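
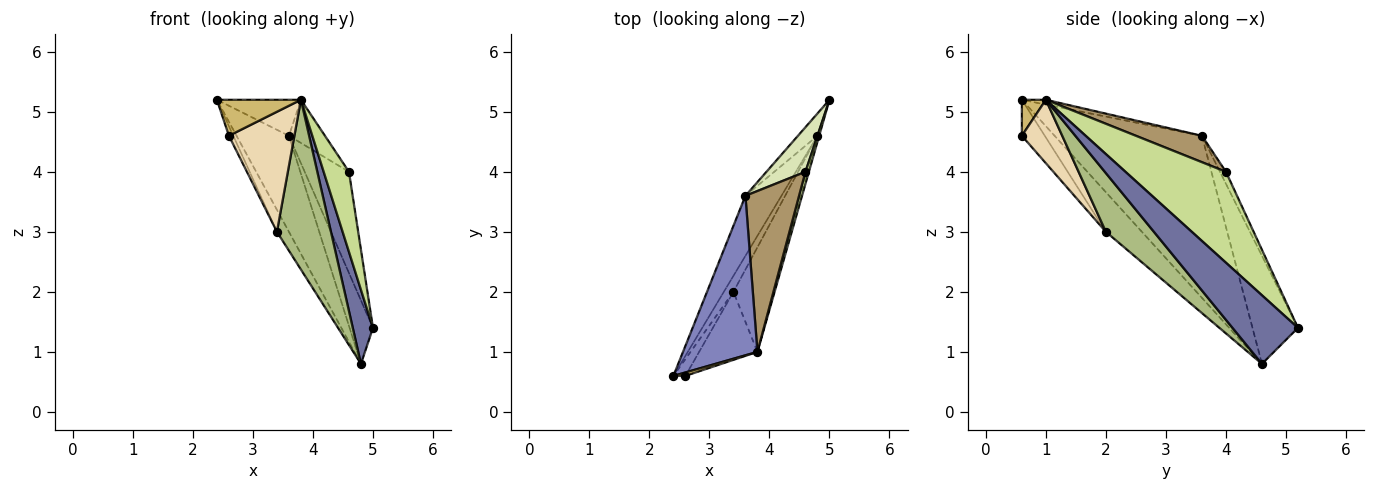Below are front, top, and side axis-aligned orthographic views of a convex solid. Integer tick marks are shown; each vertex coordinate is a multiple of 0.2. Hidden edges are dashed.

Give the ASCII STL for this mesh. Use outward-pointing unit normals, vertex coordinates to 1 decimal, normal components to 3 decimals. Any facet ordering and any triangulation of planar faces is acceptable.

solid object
 facet normal 0.955 -0.295 -0.024
  outer loop
   vertex 4.8 4.6 0.8
   vertex 5.0 5.2 1.4
   vertex 3.8 1.0 5.2
  endloop
 endfacet
 facet normal -0.063 0.220 0.974
  outer loop
   vertex 3.6 3.6 4.6
   vertex 2.4 0.6 5.2
   vertex 3.8 1.0 5.2
  endloop
 endfacet
 facet normal -0.922 0.328 -0.205
  outer loop
   vertex 3.6 3.6 4.6
   vertex 4.8 4.6 0.8
   vertex 2.4 0.6 5.2
  endloop
 endfacet
 facet normal -0.878 0.451 -0.159
  outer loop
   vertex 3.6 3.6 4.6
   vertex 5.0 5.2 1.4
   vertex 4.8 4.6 0.8
  endloop
 endfacet
 facet normal -0.925 0.308 -0.224
  outer loop
   vertex 3.4 2.0 3.0
   vertex 2.4 0.6 5.2
   vertex 4.8 4.6 0.8
  endloop
 endfacet
 facet normal 0.603 -0.679 -0.418
  outer loop
   vertex 3.4 2.0 3.0
   vertex 4.8 4.6 0.8
   vertex 3.8 1.0 5.2
  endloop
 endfacet
 facet normal 0.969 -0.244 0.037
  outer loop
   vertex 4.6 4.0 4.0
   vertex 3.8 1.0 5.2
   vertex 5.0 5.2 1.4
  endloop
 endfacet
 facet normal -0.123 0.908 0.400
  outer loop
   vertex 4.6 4.0 4.0
   vertex 5.0 5.2 1.4
   vertex 3.6 3.6 4.6
  endloop
 endfacet
 facet normal 0.430 0.234 0.872
  outer loop
   vertex 4.6 4.0 4.0
   vertex 3.6 3.6 4.6
   vertex 3.8 1.0 5.2
  endloop
 endfacet
 facet normal 0.274 -0.958 0.091
  outer loop
   vertex 2.6 0.6 4.6
   vertex 3.8 1.0 5.2
   vertex 2.4 0.6 5.2
  endloop
 endfacet
 facet normal -0.934 0.178 -0.311
  outer loop
   vertex 2.6 0.6 4.6
   vertex 2.4 0.6 5.2
   vertex 3.4 2.0 3.0
  endloop
 endfacet
 facet normal 0.473 -0.767 -0.434
  outer loop
   vertex 2.6 0.6 4.6
   vertex 3.4 2.0 3.0
   vertex 3.8 1.0 5.2
  endloop
 endfacet
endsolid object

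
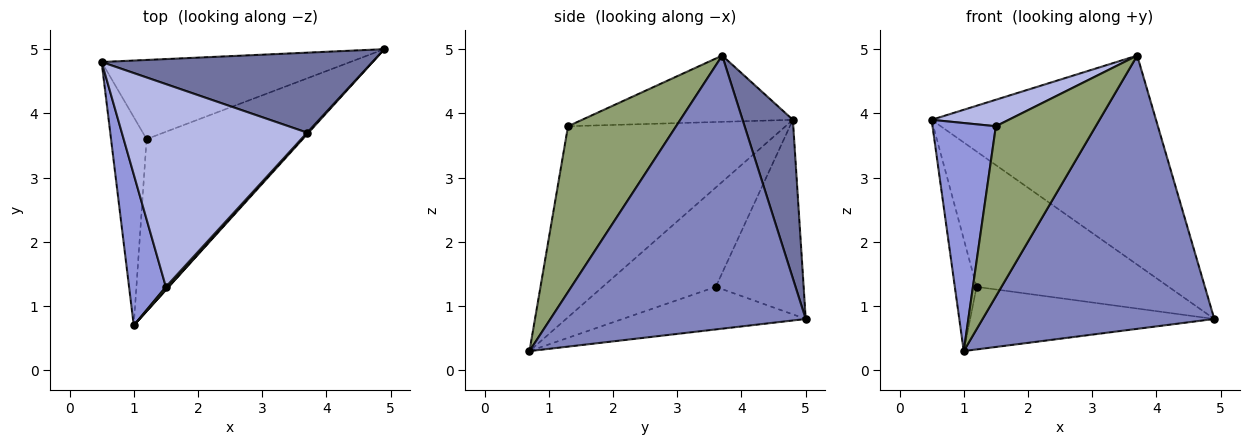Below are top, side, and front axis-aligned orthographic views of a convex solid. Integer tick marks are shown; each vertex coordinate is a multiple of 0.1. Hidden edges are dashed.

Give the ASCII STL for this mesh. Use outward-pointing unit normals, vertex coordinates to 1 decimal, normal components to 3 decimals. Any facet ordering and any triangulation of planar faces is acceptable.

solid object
 facet normal 0.205 0.914 0.350
  outer loop
   vertex 3.7 3.7 4.9
   vertex 4.9 5.0 0.8
   vertex 0.5 4.8 3.9
  endloop
 endfacet
 facet normal 0.741 -0.672 0.004
  outer loop
   vertex 3.7 3.7 4.9
   vertex 1.0 0.7 0.3
   vertex 4.9 5.0 0.8
  endloop
 endfacet
 facet normal -0.944 -0.275 0.182
  outer loop
   vertex 1.5 1.3 3.8
   vertex 0.5 4.8 3.9
   vertex 1.0 0.7 0.3
  endloop
 endfacet
 facet normal -0.334 -0.122 0.935
  outer loop
   vertex 1.5 1.3 3.8
   vertex 3.7 3.7 4.9
   vertex 0.5 4.8 3.9
  endloop
 endfacet
 facet normal 0.735 -0.679 0.011
  outer loop
   vertex 1.5 1.3 3.8
   vertex 1.0 0.7 0.3
   vertex 3.7 3.7 4.9
  endloop
 endfacet
 facet normal -0.367 0.803 -0.469
  outer loop
   vertex 1.2 3.6 1.3
   vertex 0.5 4.8 3.9
   vertex 4.9 5.0 0.8
  endloop
 endfacet
 facet normal -0.926 0.178 -0.332
  outer loop
   vertex 1.2 3.6 1.3
   vertex 1.0 0.7 0.3
   vertex 0.5 4.8 3.9
  endloop
 endfacet
 facet normal -0.248 0.331 -0.910
  outer loop
   vertex 1.2 3.6 1.3
   vertex 4.9 5.0 0.8
   vertex 1.0 0.7 0.3
  endloop
 endfacet
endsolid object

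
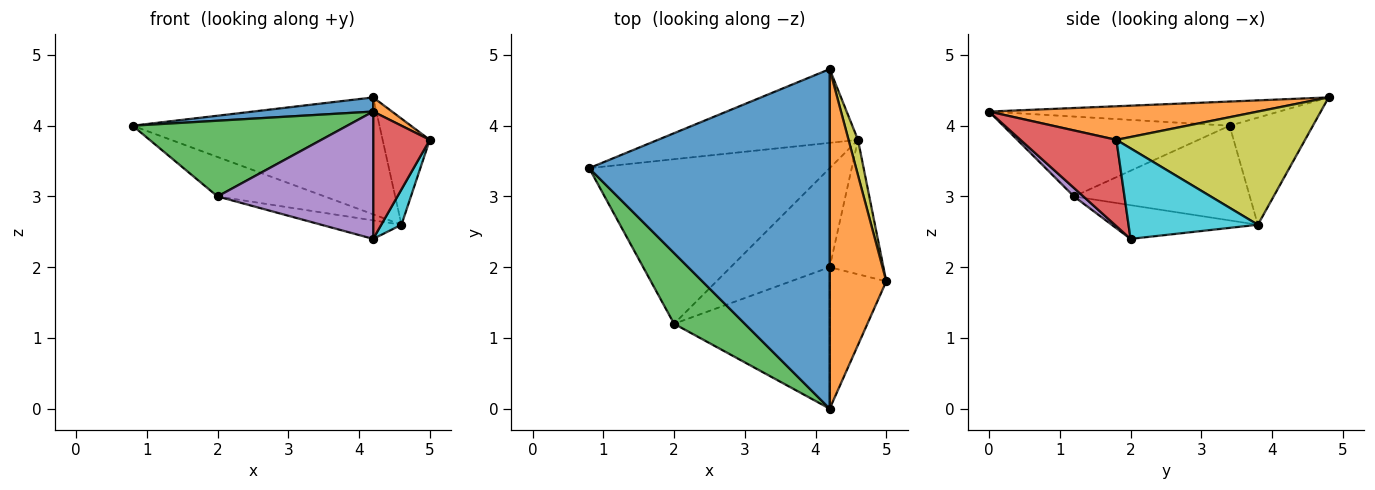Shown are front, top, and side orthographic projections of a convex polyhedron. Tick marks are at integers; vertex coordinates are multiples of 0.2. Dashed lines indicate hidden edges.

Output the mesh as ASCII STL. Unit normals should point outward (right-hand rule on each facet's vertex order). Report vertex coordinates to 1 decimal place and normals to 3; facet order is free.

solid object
 facet normal -0.100 -0.041 0.994
  outer loop
   vertex 4.2 0.0 4.2
   vertex 4.2 4.8 4.4
   vertex 0.8 3.4 4.0
  endloop
 endfacet
 facet normal 0.510 -0.036 0.859
  outer loop
   vertex 4.2 0.0 4.2
   vertex 5.0 1.8 3.8
   vertex 4.2 4.8 4.4
  endloop
 endfacet
 facet normal -0.611 -0.579 0.541
  outer loop
   vertex 4.2 0.0 4.2
   vertex 0.8 3.4 4.0
   vertex 2.0 1.2 3.0
  endloop
 endfacet
 facet normal 0.750 -0.443 -0.492
  outer loop
   vertex 4.2 0.0 4.2
   vertex 4.2 2.0 2.4
   vertex 5.0 1.8 3.8
  endloop
 endfacet
 facet normal 0.041 -0.668 -0.743
  outer loop
   vertex 4.2 0.0 4.2
   vertex 2.0 1.2 3.0
   vertex 4.2 2.0 2.4
  endloop
 endfacet
 facet normal -0.275 0.813 -0.513
  outer loop
   vertex 4.6 3.8 2.6
   vertex 0.8 3.4 4.0
   vertex 4.2 4.8 4.4
  endloop
 endfacet
 facet normal -0.358 0.218 -0.908
  outer loop
   vertex 4.6 3.8 2.6
   vertex 2.0 1.2 3.0
   vertex 0.8 3.4 4.0
  endloop
 endfacet
 facet normal -0.318 0.174 -0.932
  outer loop
   vertex 4.6 3.8 2.6
   vertex 4.2 2.0 2.4
   vertex 2.0 1.2 3.0
  endloop
 endfacet
 facet normal 0.967 0.242 0.081
  outer loop
   vertex 4.6 3.8 2.6
   vertex 4.2 4.8 4.4
   vertex 5.0 1.8 3.8
  endloop
 endfacet
 facet normal 0.852 -0.133 -0.506
  outer loop
   vertex 4.6 3.8 2.6
   vertex 5.0 1.8 3.8
   vertex 4.2 2.0 2.4
  endloop
 endfacet
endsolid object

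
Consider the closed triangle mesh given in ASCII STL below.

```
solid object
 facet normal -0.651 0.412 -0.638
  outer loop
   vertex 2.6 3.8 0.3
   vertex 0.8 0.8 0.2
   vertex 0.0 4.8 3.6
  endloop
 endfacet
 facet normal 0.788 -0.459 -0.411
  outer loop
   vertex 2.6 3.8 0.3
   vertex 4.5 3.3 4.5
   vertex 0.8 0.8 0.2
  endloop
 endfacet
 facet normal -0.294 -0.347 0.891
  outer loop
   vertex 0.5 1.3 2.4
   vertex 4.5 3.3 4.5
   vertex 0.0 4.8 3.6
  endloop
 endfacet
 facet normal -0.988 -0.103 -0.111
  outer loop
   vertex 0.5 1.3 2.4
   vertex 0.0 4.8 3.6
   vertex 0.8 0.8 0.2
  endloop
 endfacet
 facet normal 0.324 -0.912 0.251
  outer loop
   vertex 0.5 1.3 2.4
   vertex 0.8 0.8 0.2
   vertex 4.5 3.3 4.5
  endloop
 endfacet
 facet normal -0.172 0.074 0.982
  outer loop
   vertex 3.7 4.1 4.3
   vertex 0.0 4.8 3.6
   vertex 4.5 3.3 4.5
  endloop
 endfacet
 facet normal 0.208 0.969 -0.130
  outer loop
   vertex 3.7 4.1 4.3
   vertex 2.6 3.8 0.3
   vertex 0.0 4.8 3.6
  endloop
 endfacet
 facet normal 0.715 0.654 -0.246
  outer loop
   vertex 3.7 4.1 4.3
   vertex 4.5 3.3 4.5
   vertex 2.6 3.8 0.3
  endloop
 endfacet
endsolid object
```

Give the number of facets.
8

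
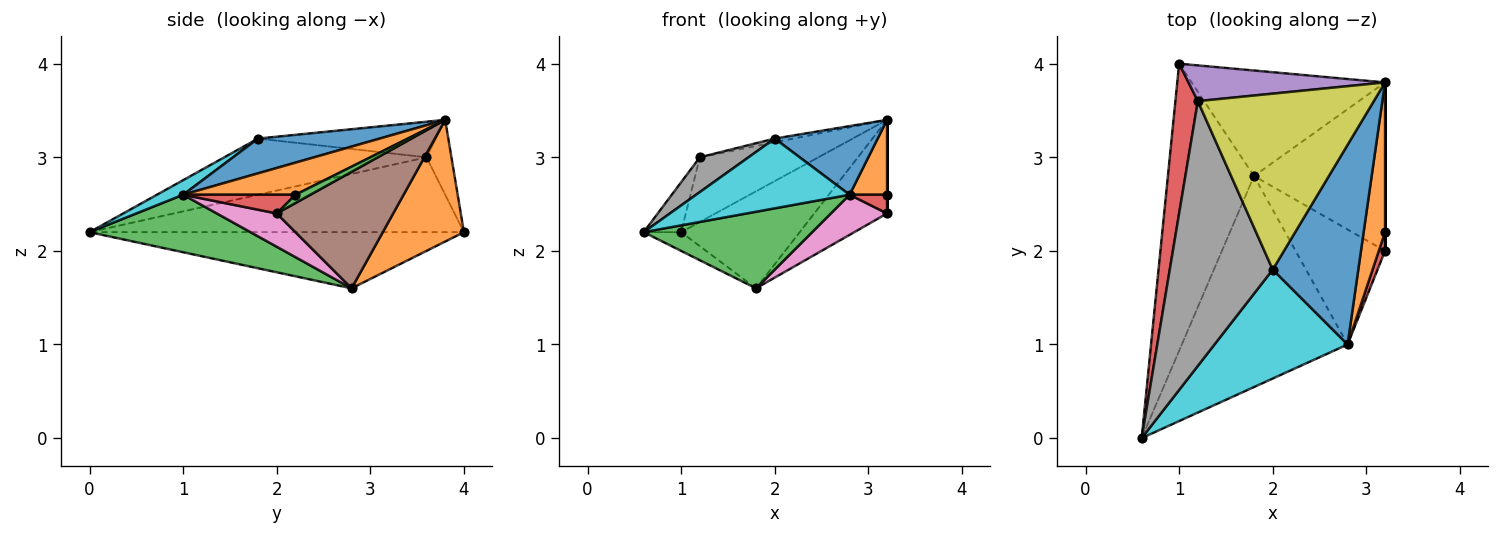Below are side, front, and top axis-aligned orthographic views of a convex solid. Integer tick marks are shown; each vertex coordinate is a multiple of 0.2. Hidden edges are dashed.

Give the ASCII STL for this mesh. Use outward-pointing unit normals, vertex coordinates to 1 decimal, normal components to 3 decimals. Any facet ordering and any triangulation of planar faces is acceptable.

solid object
 facet normal -0.545 0.055 -0.836
  outer loop
   vertex 1.8 2.8 1.6
   vertex 0.6 0.0 2.2
   vertex 1.0 4.0 2.2
  endloop
 endfacet
 facet normal 0.420 0.614 -0.668
  outer loop
   vertex 1.8 2.8 1.6
   vertex 1.0 4.0 2.2
   vertex 3.2 3.8 3.4
  endloop
 endfacet
 facet normal 0.310 -0.324 -0.894
  outer loop
   vertex 2.8 1.0 2.6
   vertex 0.6 0.0 2.2
   vertex 1.8 2.8 1.6
  endloop
 endfacet
 facet normal -0.953 0.095 0.286
  outer loop
   vertex 1.2 3.6 3.0
   vertex 1.0 4.0 2.2
   vertex 0.6 0.0 2.2
  endloop
 endfacet
 facet normal -0.181 0.861 0.476
  outer loop
   vertex 1.2 3.6 3.0
   vertex 3.2 3.8 3.4
   vertex 1.0 4.0 2.2
  endloop
 endfacet
 facet normal 0.614 0.383 -0.690
  outer loop
   vertex 3.2 2.0 2.4
   vertex 1.8 2.8 1.6
   vertex 3.2 3.8 3.4
  endloop
 endfacet
 facet normal 0.331 -0.311 -0.891
  outer loop
   vertex 3.2 2.0 2.4
   vertex 2.8 1.0 2.6
   vertex 1.8 2.8 1.6
  endloop
 endfacet
 facet normal -0.476 -0.115 0.872
  outer loop
   vertex 2.0 1.8 3.2
   vertex 1.2 3.6 3.0
   vertex 0.6 0.0 2.2
  endloop
 endfacet
 facet normal -0.198 0.021 0.980
  outer loop
   vertex 2.0 1.8 3.2
   vertex 3.2 3.8 3.4
   vertex 1.2 3.6 3.0
  endloop
 endfacet
 facet normal 0.092 -0.537 0.838
  outer loop
   vertex 2.0 1.8 3.2
   vertex 0.6 0.0 2.2
   vertex 2.8 1.0 2.6
  endloop
 endfacet
 facet normal 0.359 -0.303 0.883
  outer loop
   vertex 2.0 1.8 3.2
   vertex 2.8 1.0 2.6
   vertex 3.2 3.8 3.4
  endloop
 endfacet
 facet normal 0.802 -0.267 0.535
  outer loop
   vertex 3.2 2.2 2.6
   vertex 3.2 3.8 3.4
   vertex 2.8 1.0 2.6
  endloop
 endfacet
 facet normal 1.000 0.000 0.000
  outer loop
   vertex 3.2 2.2 2.6
   vertex 3.2 2.0 2.4
   vertex 3.2 3.8 3.4
  endloop
 endfacet
 facet normal 0.905 -0.302 0.302
  outer loop
   vertex 3.2 2.2 2.6
   vertex 2.8 1.0 2.6
   vertex 3.2 2.0 2.4
  endloop
 endfacet
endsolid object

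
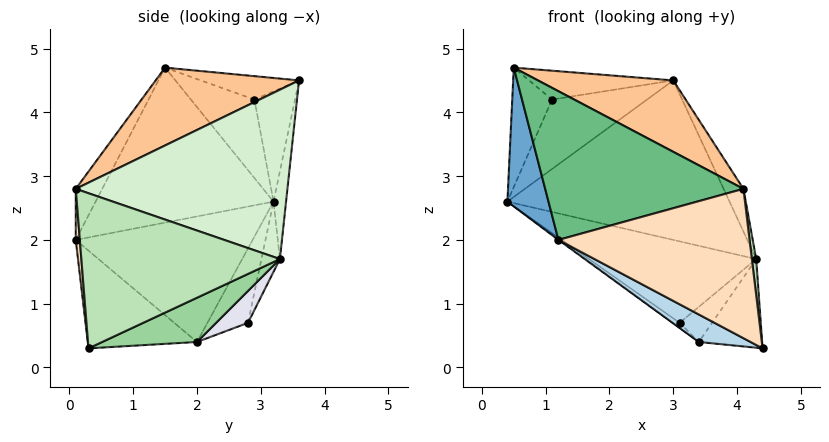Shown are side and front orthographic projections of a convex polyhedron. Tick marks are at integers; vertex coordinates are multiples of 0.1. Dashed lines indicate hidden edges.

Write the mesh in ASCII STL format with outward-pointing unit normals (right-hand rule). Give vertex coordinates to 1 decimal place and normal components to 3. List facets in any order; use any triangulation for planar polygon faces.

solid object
 facet normal -0.965 -0.223 -0.135
  outer loop
   vertex 0.5 1.5 4.7
   vertex 0.4 3.2 2.6
   vertex 1.2 0.1 2.0
  endloop
 endfacet
 facet normal -0.590 0.004 -0.807
  outer loop
   vertex 3.4 2.0 0.4
   vertex 1.2 0.1 2.0
   vertex 0.4 3.2 2.6
  endloop
 endfacet
 facet normal -0.448 -0.212 -0.868
  outer loop
   vertex 3.4 2.0 0.4
   vertex 4.4 0.3 0.3
   vertex 1.2 0.1 2.0
  endloop
 endfacet
 facet normal -0.372 0.869 0.326
  outer loop
   vertex 1.1 2.9 4.2
   vertex 3.0 3.6 4.5
   vertex 0.4 3.2 2.6
  endloop
 endfacet
 facet normal -0.767 0.481 0.426
  outer loop
   vertex 1.1 2.9 4.2
   vertex 0.4 3.2 2.6
   vertex 0.5 1.5 4.7
  endloop
 endfacet
 facet normal -0.293 0.431 0.854
  outer loop
   vertex 1.1 2.9 4.2
   vertex 0.5 1.5 4.7
   vertex 3.0 3.6 4.5
  endloop
 endfacet
 facet normal 0.341 -0.322 0.883
  outer loop
   vertex 4.1 0.1 2.8
   vertex 3.0 3.6 4.5
   vertex 0.5 1.5 4.7
  endloop
 endfacet
 facet normal 0.021 -0.997 -0.077
  outer loop
   vertex 4.1 0.1 2.8
   vertex 1.2 0.1 2.0
   vertex 4.4 0.3 0.3
  endloop
 endfacet
 facet normal -0.119 -0.894 0.432
  outer loop
   vertex 4.1 0.1 2.8
   vertex 0.5 1.5 4.7
   vertex 1.2 0.1 2.0
  endloop
 endfacet
 facet normal 0.551 0.368 -0.749
  outer loop
   vertex 4.3 3.3 1.7
   vertex 4.4 0.3 0.3
   vertex 3.4 2.0 0.4
  endloop
 endfacet
 facet normal 0.993 -0.022 0.117
  outer loop
   vertex 4.3 3.3 1.7
   vertex 4.1 0.1 2.8
   vertex 4.4 0.3 0.3
  endloop
 endfacet
 facet normal 0.907 0.085 0.412
  outer loop
   vertex 4.3 3.3 1.7
   vertex 3.0 3.6 4.5
   vertex 4.1 0.1 2.8
  endloop
 endfacet
 facet normal -0.056 0.990 -0.132
  outer loop
   vertex 4.3 3.3 1.7
   vertex 0.4 3.2 2.6
   vertex 3.0 3.6 4.5
  endloop
 endfacet
 facet normal -0.563 0.097 -0.821
  outer loop
   vertex 3.1 2.8 0.7
   vertex 3.4 2.0 0.4
   vertex 0.4 3.2 2.6
  endloop
 endfacet
 facet normal -0.103 0.934 -0.343
  outer loop
   vertex 3.1 2.8 0.7
   vertex 0.4 3.2 2.6
   vertex 4.3 3.3 1.7
  endloop
 endfacet
 facet normal 0.450 0.457 -0.768
  outer loop
   vertex 3.1 2.8 0.7
   vertex 4.3 3.3 1.7
   vertex 3.4 2.0 0.4
  endloop
 endfacet
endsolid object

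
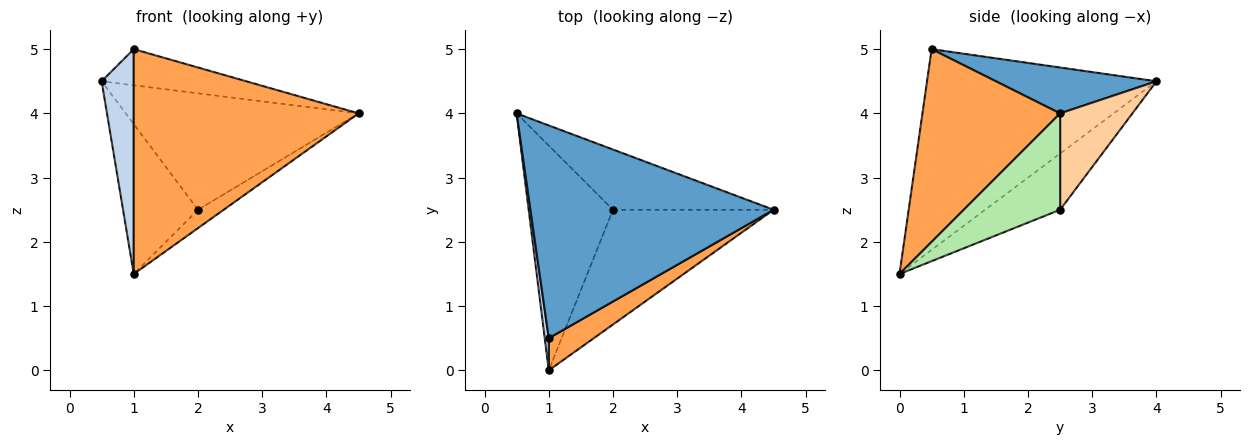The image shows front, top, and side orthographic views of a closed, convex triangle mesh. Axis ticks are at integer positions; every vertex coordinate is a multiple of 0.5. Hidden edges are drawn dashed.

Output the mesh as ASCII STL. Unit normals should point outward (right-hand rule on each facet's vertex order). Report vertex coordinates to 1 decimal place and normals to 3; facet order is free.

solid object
 facet normal 0.183 0.165 0.969
  outer loop
   vertex 1.0 0.5 5.0
   vertex 4.5 2.5 4.0
   vertex 0.5 4.0 4.5
  endloop
 endfacet
 facet normal -0.990 -0.139 0.020
  outer loop
   vertex 1.0 0.5 5.0
   vertex 0.5 4.0 4.5
   vertex 1.0 0.0 1.5
  endloop
 endfacet
 facet normal 0.518 -0.847 0.121
  outer loop
   vertex 1.0 0.5 5.0
   vertex 1.0 0.0 1.5
   vertex 4.5 2.5 4.0
  endloop
 endfacet
 facet normal 0.266 0.856 -0.443
  outer loop
   vertex 2.0 2.5 2.5
   vertex 0.5 4.0 4.5
   vertex 4.5 2.5 4.0
  endloop
 endfacet
 facet normal -0.485 0.485 -0.728
  outer loop
   vertex 2.0 2.5 2.5
   vertex 1.0 0.0 1.5
   vertex 0.5 4.0 4.5
  endloop
 endfacet
 facet normal 0.510 0.136 -0.850
  outer loop
   vertex 2.0 2.5 2.5
   vertex 4.5 2.5 4.0
   vertex 1.0 0.0 1.5
  endloop
 endfacet
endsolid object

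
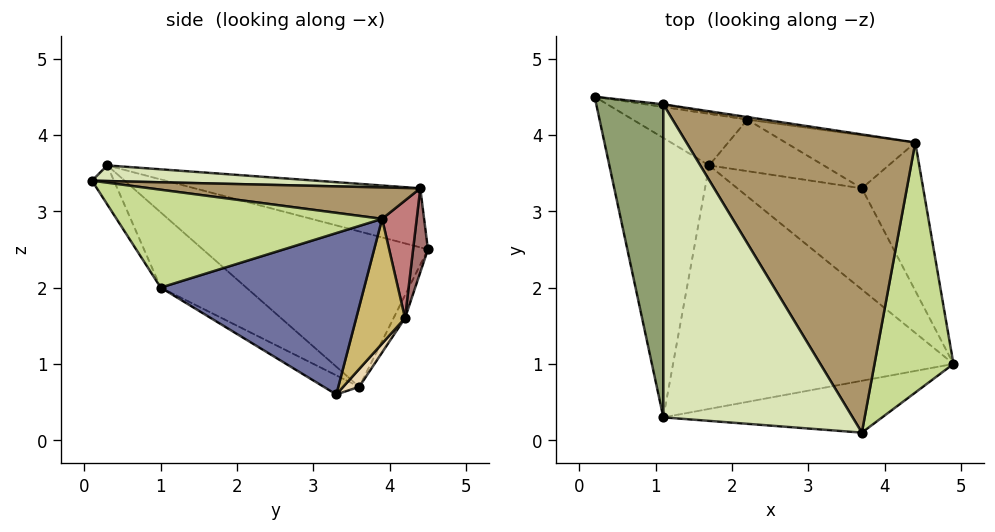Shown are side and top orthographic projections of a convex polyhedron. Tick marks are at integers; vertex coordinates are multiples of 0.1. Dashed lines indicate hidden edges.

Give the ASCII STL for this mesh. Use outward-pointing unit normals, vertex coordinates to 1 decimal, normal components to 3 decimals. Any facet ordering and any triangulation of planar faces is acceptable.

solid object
 facet normal 0.902 0.262 -0.343
  outer loop
   vertex 4.4 3.9 2.9
   vertex 4.9 1.0 2.0
   vertex 3.7 3.3 0.6
  endloop
 endfacet
 facet normal -0.801 -0.306 -0.514
  outer loop
   vertex 1.7 3.6 0.7
   vertex 1.1 0.3 3.6
   vertex 0.2 4.5 2.5
  endloop
 endfacet
 facet normal -0.202 -0.626 -0.754
  outer loop
   vertex 1.7 3.6 0.7
   vertex 4.9 1.0 2.0
   vertex 1.1 0.3 3.6
  endloop
 endfacet
 facet normal -0.125 -0.563 -0.817
  outer loop
   vertex 1.7 3.6 0.7
   vertex 3.7 3.3 0.6
   vertex 4.9 1.0 2.0
  endloop
 endfacet
 facet normal -0.660 0.055 0.749
  outer loop
   vertex 1.1 4.4 3.3
   vertex 0.2 4.5 2.5
   vertex 1.1 0.3 3.6
  endloop
 endfacet
 facet normal -0.107 -0.792 -0.601
  outer loop
   vertex 3.7 0.1 3.4
   vertex 1.1 0.3 3.6
   vertex 4.9 1.0 2.0
  endloop
 endfacet
 facet normal 0.777 -0.061 0.627
  outer loop
   vertex 3.7 0.1 3.4
   vertex 4.9 1.0 2.0
   vertex 4.4 3.9 2.9
  endloop
 endfacet
 facet normal 0.082 0.073 0.994
  outer loop
   vertex 3.7 0.1 3.4
   vertex 1.1 4.4 3.3
   vertex 1.1 0.3 3.6
  endloop
 endfacet
 facet normal 0.135 0.105 0.985
  outer loop
   vertex 3.7 0.1 3.4
   vertex 4.4 3.9 2.9
   vertex 1.1 4.4 3.3
  endloop
 endfacet
 facet normal 0.315 0.890 -0.328
  outer loop
   vertex 2.2 4.2 1.6
   vertex 4.4 3.9 2.9
   vertex 3.7 3.3 0.6
  endloop
 endfacet
 facet normal -0.102 0.853 -0.512
  outer loop
   vertex 2.2 4.2 1.6
   vertex 1.7 3.6 0.7
   vertex 0.2 4.5 2.5
  endloop
 endfacet
 facet normal 0.091 0.804 -0.587
  outer loop
   vertex 2.2 4.2 1.6
   vertex 3.7 3.3 0.6
   vertex 1.7 3.6 0.7
  endloop
 endfacet
 facet normal 0.136 0.990 -0.029
  outer loop
   vertex 2.2 4.2 1.6
   vertex 0.2 4.5 2.5
   vertex 1.1 4.4 3.3
  endloop
 endfacet
 facet normal 0.147 0.989 -0.021
  outer loop
   vertex 2.2 4.2 1.6
   vertex 1.1 4.4 3.3
   vertex 4.4 3.9 2.9
  endloop
 endfacet
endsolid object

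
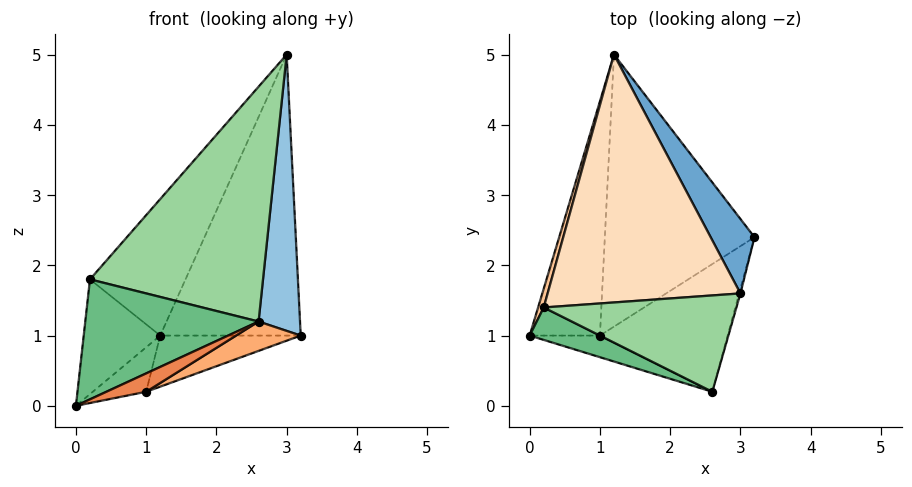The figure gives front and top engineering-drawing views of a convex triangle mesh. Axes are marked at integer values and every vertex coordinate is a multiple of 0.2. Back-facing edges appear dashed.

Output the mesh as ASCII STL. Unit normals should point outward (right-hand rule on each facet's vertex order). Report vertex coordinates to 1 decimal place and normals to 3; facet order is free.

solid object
 facet normal 0.782 0.602 0.160
  outer loop
   vertex 3.0 1.6 5.0
   vertex 3.2 2.4 1.0
   vertex 1.2 5.0 1.0
  endloop
 endfacet
 facet normal 0.965 -0.263 -0.004
  outer loop
   vertex 2.6 0.2 1.2
   vertex 3.2 2.4 1.0
   vertex 3.0 1.6 5.0
  endloop
 endfacet
 facet normal 0.193 0.183 -0.964
  outer loop
   vertex 1.0 1.0 0.2
   vertex 0.0 1.0 0.0
   vertex 1.2 5.0 1.0
  endloop
 endfacet
 facet normal 0.233 0.179 -0.956
  outer loop
   vertex 1.0 1.0 0.2
   vertex 1.2 5.0 1.0
   vertex 3.2 2.4 1.0
  endloop
 endfacet
 facet normal 0.151 -0.640 -0.753
  outer loop
   vertex 1.0 1.0 0.2
   vertex 2.6 0.2 1.2
   vertex 0.0 1.0 0.0
  endloop
 endfacet
 facet normal 0.445 -0.201 -0.873
  outer loop
   vertex 1.0 1.0 0.2
   vertex 3.2 2.4 1.0
   vertex 2.6 0.2 1.2
  endloop
 endfacet
 facet normal -0.960 0.277 0.045
  outer loop
   vertex 0.2 1.4 1.8
   vertex 1.2 5.0 1.0
   vertex 0.0 1.0 0.0
  endloop
 endfacet
 facet normal -0.719 0.335 0.608
  outer loop
   vertex 0.2 1.4 1.8
   vertex 3.0 1.6 5.0
   vertex 1.2 5.0 1.0
  endloop
 endfacet
 facet normal -0.385 -0.891 0.241
  outer loop
   vertex 0.2 1.4 1.8
   vertex 0.0 1.0 0.0
   vertex 2.6 0.2 1.2
  endloop
 endfacet
 facet normal -0.345 -0.868 0.356
  outer loop
   vertex 0.2 1.4 1.8
   vertex 2.6 0.2 1.2
   vertex 3.0 1.6 5.0
  endloop
 endfacet
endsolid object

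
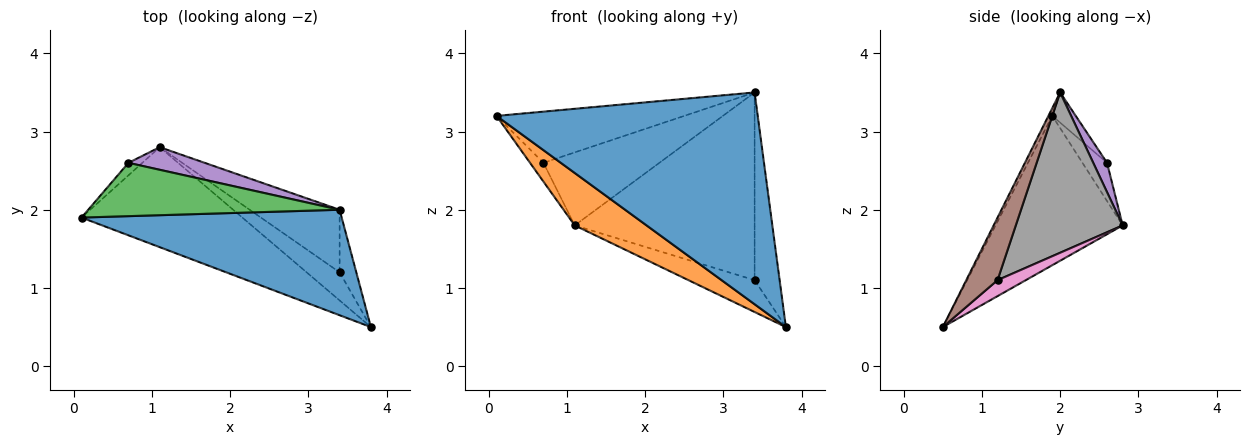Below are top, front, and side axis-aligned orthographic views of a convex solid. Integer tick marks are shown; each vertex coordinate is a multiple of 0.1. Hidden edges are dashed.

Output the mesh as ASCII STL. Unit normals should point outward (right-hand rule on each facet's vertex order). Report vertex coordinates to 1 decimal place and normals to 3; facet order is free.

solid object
 facet normal -0.013 -0.895 0.446
  outer loop
   vertex 3.4 2.0 3.5
   vertex 0.1 1.9 3.2
   vertex 3.8 0.5 0.5
  endloop
 endfacet
 facet normal -0.635 -0.359 -0.684
  outer loop
   vertex 1.1 2.8 1.8
   vertex 3.8 0.5 0.5
   vertex 0.1 1.9 3.2
  endloop
 endfacet
 facet normal -0.086 0.690 0.719
  outer loop
   vertex 0.7 2.6 2.6
   vertex 0.1 1.9 3.2
   vertex 3.4 2.0 3.5
  endloop
 endfacet
 facet normal -0.836 0.456 -0.304
  outer loop
   vertex 0.7 2.6 2.6
   vertex 1.1 2.8 1.8
   vertex 0.1 1.9 3.2
  endloop
 endfacet
 facet normal 0.113 0.949 0.294
  outer loop
   vertex 0.7 2.6 2.6
   vertex 3.4 2.0 3.5
   vertex 1.1 2.8 1.8
  endloop
 endfacet
 facet normal 0.764 0.612 -0.204
  outer loop
   vertex 3.4 1.2 1.1
   vertex 3.4 2.0 3.5
   vertex 3.8 0.5 0.5
  endloop
 endfacet
 facet normal 0.305 0.714 -0.630
  outer loop
   vertex 3.4 1.2 1.1
   vertex 3.8 0.5 0.5
   vertex 1.1 2.8 1.8
  endloop
 endfacet
 facet normal 0.491 0.826 -0.275
  outer loop
   vertex 3.4 1.2 1.1
   vertex 1.1 2.8 1.8
   vertex 3.4 2.0 3.5
  endloop
 endfacet
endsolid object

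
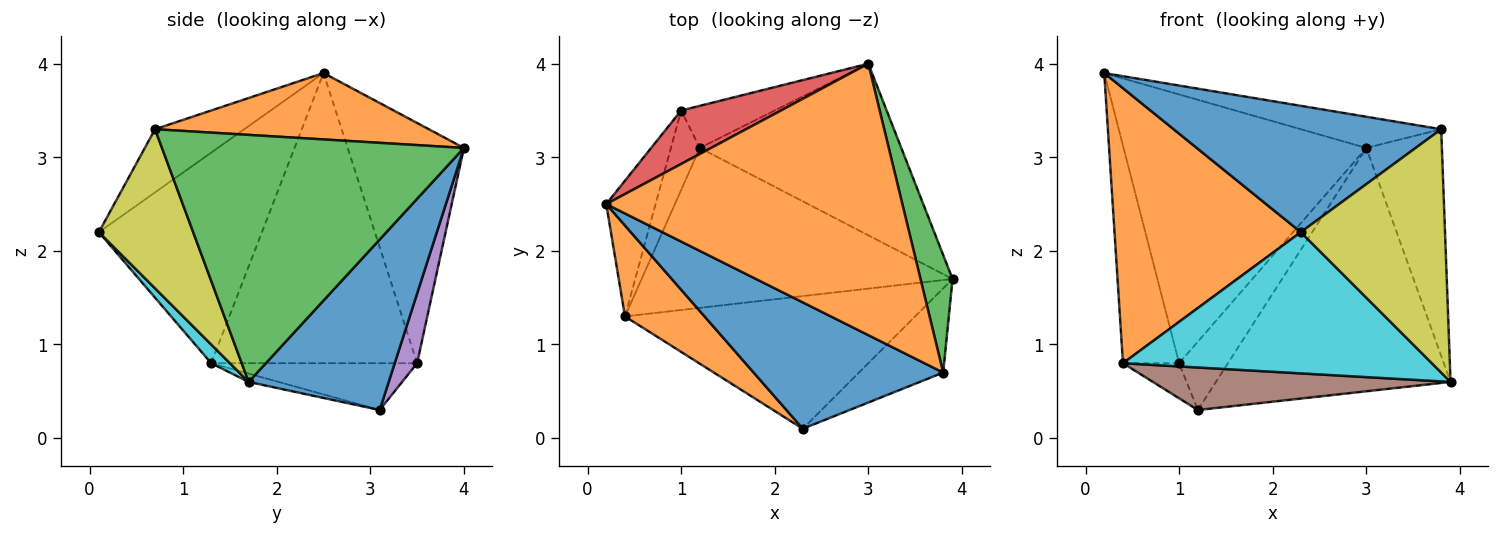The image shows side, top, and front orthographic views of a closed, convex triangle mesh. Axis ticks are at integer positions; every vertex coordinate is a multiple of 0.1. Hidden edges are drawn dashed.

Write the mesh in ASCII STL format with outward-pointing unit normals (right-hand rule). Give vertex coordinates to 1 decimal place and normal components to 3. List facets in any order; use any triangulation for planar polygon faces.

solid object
 facet normal 0.438 0.735 -0.518
  outer loop
   vertex 1.2 3.1 0.3
   vertex 3.0 4.0 3.1
   vertex 3.9 1.7 0.6
  endloop
 endfacet
 facet normal 0.217 0.111 0.970
  outer loop
   vertex 3.8 0.7 3.3
   vertex 3.0 4.0 3.1
   vertex 0.2 2.5 3.9
  endloop
 endfacet
 facet normal 0.962 0.241 0.125
  outer loop
   vertex 3.8 0.7 3.3
   vertex 3.9 1.7 0.6
   vertex 3.0 4.0 3.1
  endloop
 endfacet
 facet normal -0.425 0.888 0.177
  outer loop
   vertex 1.0 3.5 0.8
   vertex 0.2 2.5 3.9
   vertex 3.0 4.0 3.1
  endloop
 endfacet
 facet normal 0.364 0.793 -0.489
  outer loop
   vertex 1.0 3.5 0.8
   vertex 3.0 4.0 3.1
   vertex 1.2 3.1 0.3
  endloop
 endfacet
 facet normal -0.026 -0.257 -0.966
  outer loop
   vertex 0.4 1.3 0.8
   vertex 1.2 3.1 0.3
   vertex 3.9 1.7 0.6
  endloop
 endfacet
 facet normal -0.952 0.260 -0.162
  outer loop
   vertex 0.4 1.3 0.8
   vertex 0.2 2.5 3.9
   vertex 1.0 3.5 0.8
  endloop
 endfacet
 facet normal -0.829 0.226 -0.512
  outer loop
   vertex 0.4 1.3 0.8
   vertex 1.0 3.5 0.8
   vertex 1.2 3.1 0.3
  endloop
 endfacet
 facet normal 0.526 -0.804 -0.278
  outer loop
   vertex 2.3 0.1 2.2
   vertex 3.9 1.7 0.6
   vertex 3.8 0.7 3.3
  endloop
 endfacet
 facet normal 0.044 -0.728 -0.684
  outer loop
   vertex 2.3 0.1 2.2
   vertex 0.4 1.3 0.8
   vertex 3.9 1.7 0.6
  endloop
 endfacet
 facet normal -0.229 -0.688 0.688
  outer loop
   vertex 2.3 0.1 2.2
   vertex 3.8 0.7 3.3
   vertex 0.2 2.5 3.9
  endloop
 endfacet
 facet normal -0.639 -0.730 0.241
  outer loop
   vertex 2.3 0.1 2.2
   vertex 0.2 2.5 3.9
   vertex 0.4 1.3 0.8
  endloop
 endfacet
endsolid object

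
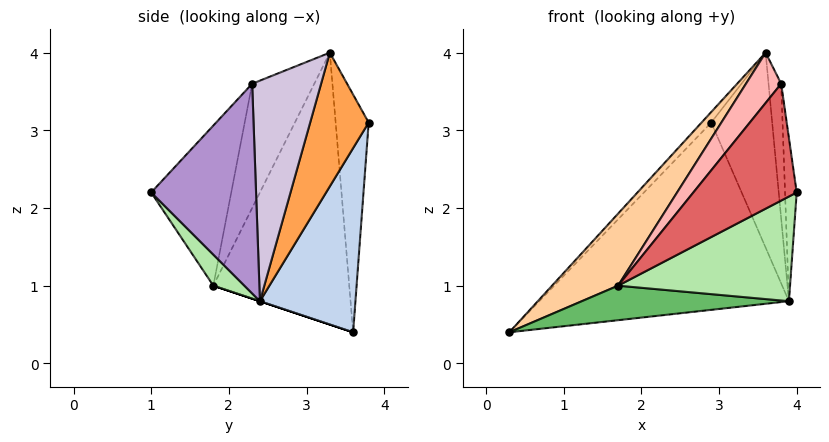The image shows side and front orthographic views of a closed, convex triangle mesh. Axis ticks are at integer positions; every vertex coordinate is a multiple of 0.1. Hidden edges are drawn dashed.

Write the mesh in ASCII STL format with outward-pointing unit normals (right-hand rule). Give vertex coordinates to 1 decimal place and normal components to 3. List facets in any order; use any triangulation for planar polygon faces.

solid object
 facet normal -0.712 0.209 0.670
  outer loop
   vertex 3.6 3.3 4.0
   vertex 2.9 3.8 3.1
   vertex 0.3 3.6 0.4
  endloop
 endfacet
 facet normal 0.330 0.863 -0.382
  outer loop
   vertex 3.9 2.4 0.8
   vertex 0.3 3.6 0.4
   vertex 2.9 3.8 3.1
  endloop
 endfacet
 facet normal 0.686 0.715 -0.137
  outer loop
   vertex 3.9 2.4 0.8
   vertex 2.9 3.8 3.1
   vertex 3.6 3.3 4.0
  endloop
 endfacet
 facet normal -0.706 -0.343 0.619
  outer loop
   vertex 1.7 1.8 1.0
   vertex 3.6 3.3 4.0
   vertex 0.3 3.6 0.4
  endloop
 endfacet
 facet normal 0.000 -0.316 -0.949
  outer loop
   vertex 1.7 1.8 1.0
   vertex 0.3 3.6 0.4
   vertex 3.9 2.4 0.8
  endloop
 endfacet
 facet normal 0.126 -0.697 -0.706
  outer loop
   vertex 1.7 1.8 1.0
   vertex 3.9 2.4 0.8
   vertex 4.0 1.0 2.2
  endloop
 endfacet
 facet normal -0.514 -0.664 0.543
  outer loop
   vertex 3.8 2.3 3.6
   vertex 1.7 1.8 1.0
   vertex 4.0 1.0 2.2
  endloop
 endfacet
 facet normal -0.680 -0.385 0.624
  outer loop
   vertex 3.8 2.3 3.6
   vertex 3.6 3.3 4.0
   vertex 1.7 1.8 1.0
  endloop
 endfacet
 facet normal 0.993 0.110 0.039
  outer loop
   vertex 3.8 2.3 3.6
   vertex 4.0 1.0 2.2
   vertex 3.9 2.4 0.8
  endloop
 endfacet
 facet normal 0.983 0.180 0.042
  outer loop
   vertex 3.8 2.3 3.6
   vertex 3.9 2.4 0.8
   vertex 3.6 3.3 4.0
  endloop
 endfacet
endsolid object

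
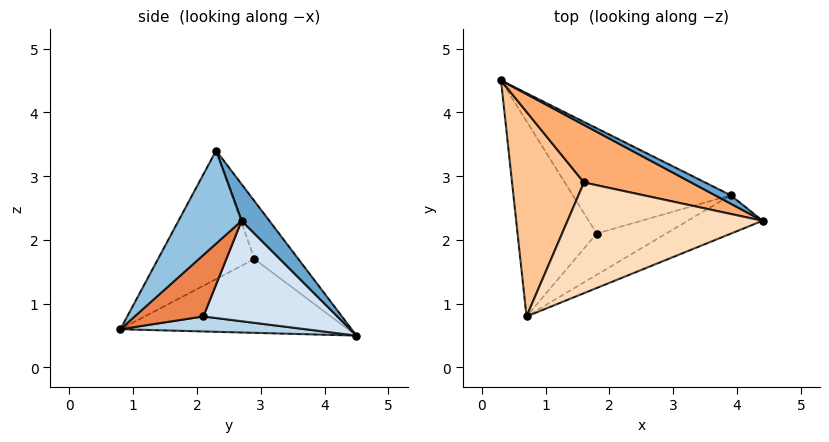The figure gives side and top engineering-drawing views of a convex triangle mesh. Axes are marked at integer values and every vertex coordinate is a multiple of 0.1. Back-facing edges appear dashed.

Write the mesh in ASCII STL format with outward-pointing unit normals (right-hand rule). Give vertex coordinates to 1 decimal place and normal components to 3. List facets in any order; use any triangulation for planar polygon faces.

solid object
 facet normal 0.376 0.913 0.161
  outer loop
   vertex 3.9 2.7 2.3
   vertex 0.3 4.5 0.5
   vertex 4.4 2.3 3.4
  endloop
 endfacet
 facet normal 0.623 -0.600 -0.501
  outer loop
   vertex 3.9 2.7 2.3
   vertex 4.4 2.3 3.4
   vertex 0.7 0.8 0.6
  endloop
 endfacet
 facet normal 0.186 -0.006 -0.982
  outer loop
   vertex 1.8 2.1 0.8
   vertex 0.7 0.8 0.6
   vertex 0.3 4.5 0.5
  endloop
 endfacet
 facet normal 0.523 0.224 -0.822
  outer loop
   vertex 1.8 2.1 0.8
   vertex 0.3 4.5 0.5
   vertex 3.9 2.7 2.3
  endloop
 endfacet
 facet normal 0.605 -0.407 -0.684
  outer loop
   vertex 1.8 2.1 0.8
   vertex 3.9 2.7 2.3
   vertex 0.7 0.8 0.6
  endloop
 endfacet
 facet normal -0.459 0.264 0.849
  outer loop
   vertex 1.6 2.9 1.7
   vertex 4.4 2.3 3.4
   vertex 0.3 4.5 0.5
  endloop
 endfacet
 facet normal -0.715 -0.058 0.697
  outer loop
   vertex 1.6 2.9 1.7
   vertex 0.3 4.5 0.5
   vertex 0.7 0.8 0.6
  endloop
 endfacet
 facet normal -0.539 -0.198 0.819
  outer loop
   vertex 1.6 2.9 1.7
   vertex 0.7 0.8 0.6
   vertex 4.4 2.3 3.4
  endloop
 endfacet
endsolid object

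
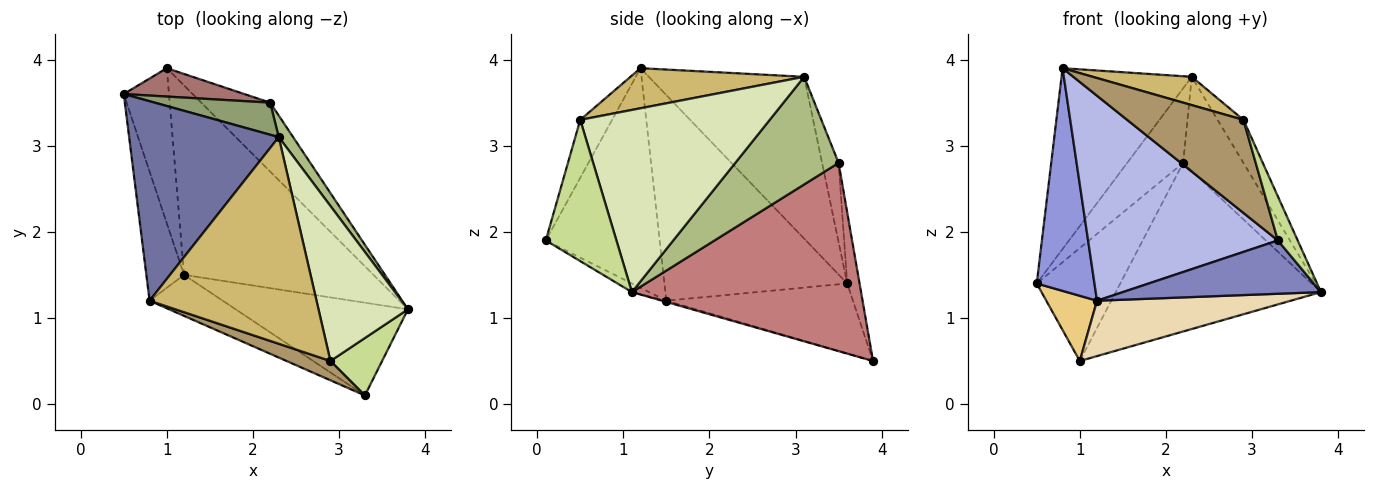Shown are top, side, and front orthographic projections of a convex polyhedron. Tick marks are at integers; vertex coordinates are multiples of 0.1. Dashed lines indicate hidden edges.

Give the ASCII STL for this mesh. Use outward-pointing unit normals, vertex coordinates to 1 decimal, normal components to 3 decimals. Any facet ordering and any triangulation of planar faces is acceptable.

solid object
 facet normal -0.625 0.524 0.578
  outer loop
   vertex 2.3 3.1 3.8
   vertex 0.5 3.6 1.4
   vertex 0.8 1.2 3.9
  endloop
 endfacet
 facet normal -0.043 -0.498 -0.866
  outer loop
   vertex 1.2 1.5 1.2
   vertex 3.8 1.1 1.3
   vertex 3.3 0.1 1.9
  endloop
 endfacet
 facet normal -0.939 -0.297 -0.172
  outer loop
   vertex 1.2 1.5 1.2
   vertex 0.8 1.2 3.9
   vertex 0.5 3.6 1.4
  endloop
 endfacet
 facet normal -0.507 -0.845 -0.169
  outer loop
   vertex 1.2 1.5 1.2
   vertex 3.3 0.1 1.9
   vertex 0.8 1.2 3.9
  endloop
 endfacet
 facet normal -0.262 0.887 0.381
  outer loop
   vertex 2.2 3.5 2.8
   vertex 0.5 3.6 1.4
   vertex 2.3 3.1 3.8
  endloop
 endfacet
 facet normal 0.858 0.501 0.114
  outer loop
   vertex 2.2 3.5 2.8
   vertex 2.3 3.1 3.8
   vertex 3.8 1.1 1.3
  endloop
 endfacet
 facet normal 0.908 -0.255 0.332
  outer loop
   vertex 2.9 0.5 3.3
   vertex 3.3 0.1 1.9
   vertex 3.8 1.1 1.3
  endloop
 endfacet
 facet normal 0.891 0.122 0.437
  outer loop
   vertex 2.9 0.5 3.3
   vertex 3.8 1.1 1.3
   vertex 2.3 3.1 3.8
  endloop
 endfacet
 facet normal -0.259 -0.946 0.196
  outer loop
   vertex 2.9 0.5 3.3
   vertex 0.8 1.2 3.9
   vertex 3.3 0.1 1.9
  endloop
 endfacet
 facet normal 0.231 -0.132 0.964
  outer loop
   vertex 2.9 0.5 3.3
   vertex 2.3 3.1 3.8
   vertex 0.8 1.2 3.9
  endloop
 endfacet
 facet normal -0.819 -0.223 -0.529
  outer loop
   vertex 1.0 3.9 0.5
   vertex 1.2 1.5 1.2
   vertex 0.5 3.6 1.4
  endloop
 endfacet
 facet normal -0.006 -0.280 -0.960
  outer loop
   vertex 1.0 3.9 0.5
   vertex 3.8 1.1 1.3
   vertex 1.2 1.5 1.2
  endloop
 endfacet
 facet normal -0.142 0.960 0.241
  outer loop
   vertex 1.0 3.9 0.5
   vertex 0.5 3.6 1.4
   vertex 2.2 3.5 2.8
  endloop
 endfacet
 facet normal 0.719 0.644 -0.263
  outer loop
   vertex 1.0 3.9 0.5
   vertex 2.2 3.5 2.8
   vertex 3.8 1.1 1.3
  endloop
 endfacet
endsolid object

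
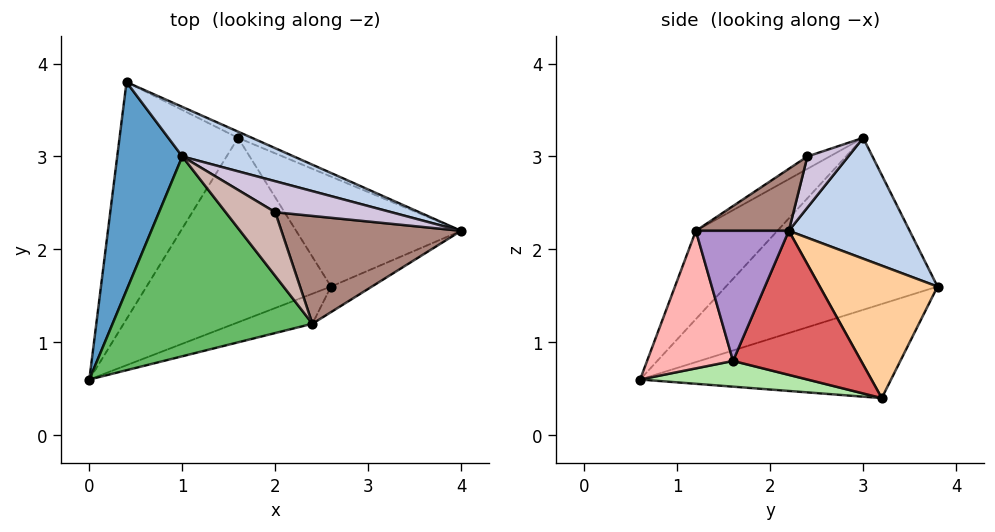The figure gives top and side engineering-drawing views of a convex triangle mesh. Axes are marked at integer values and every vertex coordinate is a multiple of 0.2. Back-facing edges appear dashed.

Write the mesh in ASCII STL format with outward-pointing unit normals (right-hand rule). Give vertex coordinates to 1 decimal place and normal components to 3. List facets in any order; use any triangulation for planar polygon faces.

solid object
 facet normal -0.935 0.006 0.354
  outer loop
   vertex 1.0 3.0 3.2
   vertex 0.4 3.8 1.6
   vertex 0.0 0.6 0.6
  endloop
 endfacet
 facet normal 0.341 0.886 0.315
  outer loop
   vertex 1.0 3.0 3.2
   vertex 4.0 2.2 2.2
   vertex 0.4 3.8 1.6
  endloop
 endfacet
 facet normal -0.592 0.307 -0.745
  outer loop
   vertex 1.6 3.2 0.4
   vertex 0.0 0.6 0.6
   vertex 0.4 3.8 1.6
  endloop
 endfacet
 facet normal 0.412 0.910 -0.043
  outer loop
   vertex 1.6 3.2 0.4
   vertex 0.4 3.8 1.6
   vertex 4.0 2.2 2.2
  endloop
 endfacet
 facet normal -0.312 -0.635 0.706
  outer loop
   vertex 2.4 1.2 2.2
   vertex 1.0 3.0 3.2
   vertex 0.0 0.6 0.6
  endloop
 endfacet
 facet normal 0.136 -0.159 -0.978
  outer loop
   vertex 2.6 1.6 0.8
   vertex 0.0 0.6 0.6
   vertex 1.6 3.2 0.4
  endloop
 endfacet
 facet normal 0.642 0.217 -0.735
  outer loop
   vertex 2.6 1.6 0.8
   vertex 1.6 3.2 0.4
   vertex 4.0 2.2 2.2
  endloop
 endfacet
 facet normal 0.365 -0.908 -0.207
  outer loop
   vertex 2.6 1.6 0.8
   vertex 2.4 1.2 2.2
   vertex 0.0 0.6 0.6
  endloop
 endfacet
 facet normal 0.523 -0.836 -0.164
  outer loop
   vertex 2.6 1.6 0.8
   vertex 4.0 2.2 2.2
   vertex 2.4 1.2 2.2
  endloop
 endfacet
 facet normal 0.378 0.344 0.860
  outer loop
   vertex 2.0 2.4 3.0
   vertex 4.0 2.2 2.2
   vertex 1.0 3.0 3.2
  endloop
 endfacet
 facet normal 0.289 -0.462 0.838
  outer loop
   vertex 2.0 2.4 3.0
   vertex 2.4 1.2 2.2
   vertex 4.0 2.2 2.2
  endloop
 endfacet
 facet normal -0.196 -0.588 0.784
  outer loop
   vertex 2.0 2.4 3.0
   vertex 1.0 3.0 3.2
   vertex 2.4 1.2 2.2
  endloop
 endfacet
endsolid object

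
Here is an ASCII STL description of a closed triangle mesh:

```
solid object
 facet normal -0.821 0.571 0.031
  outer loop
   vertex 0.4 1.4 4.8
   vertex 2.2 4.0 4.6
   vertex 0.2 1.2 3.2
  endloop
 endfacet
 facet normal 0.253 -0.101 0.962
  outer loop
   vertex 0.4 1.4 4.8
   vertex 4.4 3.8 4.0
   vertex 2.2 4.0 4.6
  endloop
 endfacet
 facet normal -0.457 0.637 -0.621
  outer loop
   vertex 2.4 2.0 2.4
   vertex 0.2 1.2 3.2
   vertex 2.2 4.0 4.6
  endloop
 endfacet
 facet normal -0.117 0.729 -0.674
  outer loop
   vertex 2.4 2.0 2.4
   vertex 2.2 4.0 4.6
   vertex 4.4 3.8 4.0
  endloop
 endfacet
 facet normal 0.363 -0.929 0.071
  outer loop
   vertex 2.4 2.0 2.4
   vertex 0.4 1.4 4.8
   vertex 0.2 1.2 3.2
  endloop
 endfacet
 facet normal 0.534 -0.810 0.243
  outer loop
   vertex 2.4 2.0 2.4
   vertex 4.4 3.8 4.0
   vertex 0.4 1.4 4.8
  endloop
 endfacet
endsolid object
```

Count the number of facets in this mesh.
6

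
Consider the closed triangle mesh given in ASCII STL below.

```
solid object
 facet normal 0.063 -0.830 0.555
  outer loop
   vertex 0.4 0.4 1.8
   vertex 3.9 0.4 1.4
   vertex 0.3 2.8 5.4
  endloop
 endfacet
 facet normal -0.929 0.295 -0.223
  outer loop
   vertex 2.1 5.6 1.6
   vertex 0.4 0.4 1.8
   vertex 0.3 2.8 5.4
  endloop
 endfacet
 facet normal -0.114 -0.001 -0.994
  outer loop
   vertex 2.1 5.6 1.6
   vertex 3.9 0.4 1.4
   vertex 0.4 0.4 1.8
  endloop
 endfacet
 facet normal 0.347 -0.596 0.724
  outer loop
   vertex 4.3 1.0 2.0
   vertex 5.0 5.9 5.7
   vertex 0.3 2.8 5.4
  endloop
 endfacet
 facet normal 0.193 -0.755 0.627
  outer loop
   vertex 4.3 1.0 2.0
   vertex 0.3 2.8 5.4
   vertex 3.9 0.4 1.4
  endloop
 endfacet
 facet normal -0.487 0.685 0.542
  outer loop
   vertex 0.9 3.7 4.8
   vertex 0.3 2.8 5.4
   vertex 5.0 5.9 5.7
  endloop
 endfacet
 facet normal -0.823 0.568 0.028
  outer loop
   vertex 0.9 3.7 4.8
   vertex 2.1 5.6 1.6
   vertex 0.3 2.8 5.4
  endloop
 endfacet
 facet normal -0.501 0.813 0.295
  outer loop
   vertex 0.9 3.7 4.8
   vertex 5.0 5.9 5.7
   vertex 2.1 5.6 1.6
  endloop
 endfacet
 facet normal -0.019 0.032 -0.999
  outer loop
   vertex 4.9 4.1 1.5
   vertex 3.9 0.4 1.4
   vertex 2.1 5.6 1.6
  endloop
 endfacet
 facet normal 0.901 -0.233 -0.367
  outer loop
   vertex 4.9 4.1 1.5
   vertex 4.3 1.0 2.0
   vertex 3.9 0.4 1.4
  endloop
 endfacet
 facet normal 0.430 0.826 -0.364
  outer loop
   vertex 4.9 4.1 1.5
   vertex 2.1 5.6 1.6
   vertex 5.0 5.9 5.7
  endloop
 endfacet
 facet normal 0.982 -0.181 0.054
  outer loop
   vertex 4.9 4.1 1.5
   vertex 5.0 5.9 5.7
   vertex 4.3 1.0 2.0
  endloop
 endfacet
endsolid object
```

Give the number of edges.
18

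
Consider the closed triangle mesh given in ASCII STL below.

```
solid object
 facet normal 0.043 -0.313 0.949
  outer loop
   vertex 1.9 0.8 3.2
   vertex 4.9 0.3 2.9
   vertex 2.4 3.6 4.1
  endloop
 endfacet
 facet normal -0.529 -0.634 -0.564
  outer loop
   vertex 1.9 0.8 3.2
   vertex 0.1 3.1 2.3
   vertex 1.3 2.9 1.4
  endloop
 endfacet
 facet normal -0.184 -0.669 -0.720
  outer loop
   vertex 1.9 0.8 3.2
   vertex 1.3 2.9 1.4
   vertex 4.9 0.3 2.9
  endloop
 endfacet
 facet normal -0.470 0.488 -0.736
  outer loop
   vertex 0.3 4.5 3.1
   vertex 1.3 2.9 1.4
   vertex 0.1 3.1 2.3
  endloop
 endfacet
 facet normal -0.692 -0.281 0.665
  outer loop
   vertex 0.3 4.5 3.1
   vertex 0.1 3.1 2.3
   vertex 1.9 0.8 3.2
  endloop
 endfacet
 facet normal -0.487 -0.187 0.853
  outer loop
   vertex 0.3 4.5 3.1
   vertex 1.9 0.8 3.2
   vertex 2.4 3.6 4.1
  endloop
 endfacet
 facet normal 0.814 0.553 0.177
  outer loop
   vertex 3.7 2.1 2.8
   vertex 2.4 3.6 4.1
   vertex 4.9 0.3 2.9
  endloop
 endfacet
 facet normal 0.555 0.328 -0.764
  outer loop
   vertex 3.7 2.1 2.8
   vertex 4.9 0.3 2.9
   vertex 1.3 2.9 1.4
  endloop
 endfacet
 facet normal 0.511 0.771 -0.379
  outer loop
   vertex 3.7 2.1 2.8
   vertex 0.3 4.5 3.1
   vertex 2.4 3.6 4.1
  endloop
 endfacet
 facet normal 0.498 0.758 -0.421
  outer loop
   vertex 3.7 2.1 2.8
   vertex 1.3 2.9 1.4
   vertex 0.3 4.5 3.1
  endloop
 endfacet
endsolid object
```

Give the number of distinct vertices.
7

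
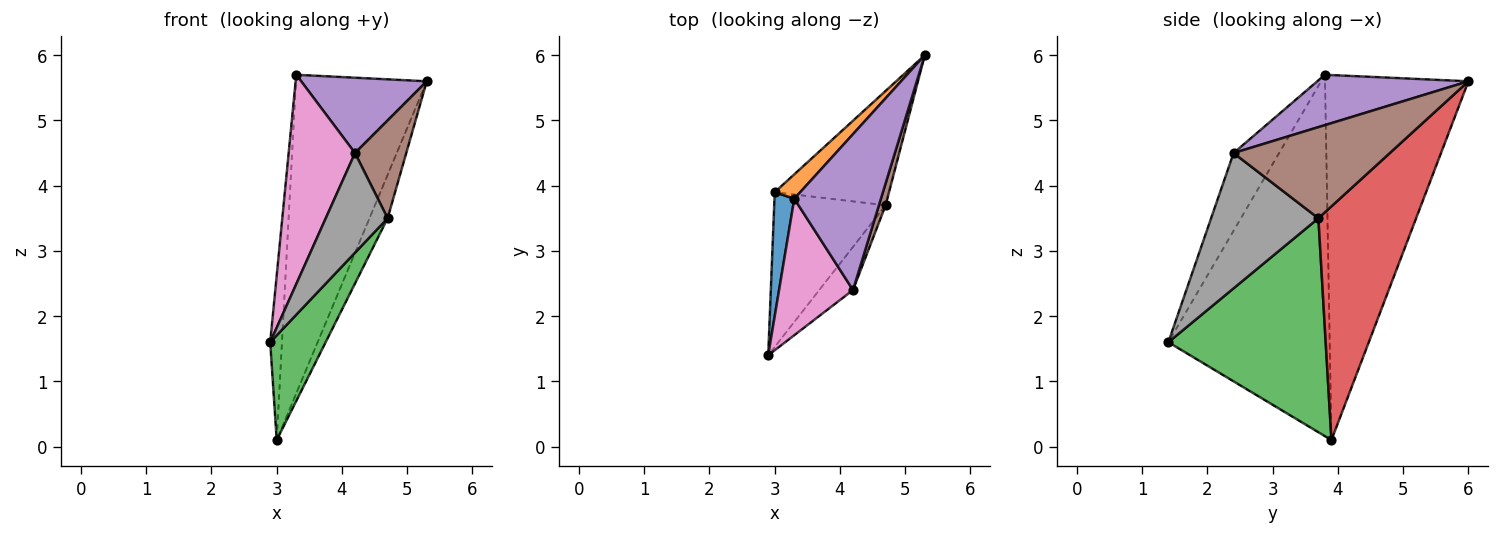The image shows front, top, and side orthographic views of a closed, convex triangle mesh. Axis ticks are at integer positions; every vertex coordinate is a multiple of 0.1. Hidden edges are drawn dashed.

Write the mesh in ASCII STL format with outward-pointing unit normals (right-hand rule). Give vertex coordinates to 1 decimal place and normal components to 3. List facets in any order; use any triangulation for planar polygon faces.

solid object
 facet normal -0.996 0.073 0.055
  outer loop
   vertex 3.3 3.8 5.7
   vertex 3.0 3.9 0.1
   vertex 2.9 1.4 1.6
  endloop
 endfacet
 facet normal -0.738 0.673 0.052
  outer loop
   vertex 3.3 3.8 5.7
   vertex 5.3 6.0 5.6
   vertex 3.0 3.9 0.1
  endloop
 endfacet
 facet normal 0.847 -0.298 -0.441
  outer loop
   vertex 4.7 3.7 3.5
   vertex 2.9 1.4 1.6
   vertex 3.0 3.9 0.1
  endloop
 endfacet
 facet normal 0.886 0.165 -0.433
  outer loop
   vertex 4.7 3.7 3.5
   vertex 3.0 3.9 0.1
   vertex 5.3 6.0 5.6
  endloop
 endfacet
 facet normal 0.464 -0.385 0.798
  outer loop
   vertex 4.2 2.4 4.5
   vertex 5.3 6.0 5.6
   vertex 3.3 3.8 5.7
  endloop
 endfacet
 facet normal 0.948 -0.311 0.070
  outer loop
   vertex 4.2 2.4 4.5
   vertex 4.7 3.7 3.5
   vertex 5.3 6.0 5.6
  endloop
 endfacet
 facet normal -0.498 -0.726 0.474
  outer loop
   vertex 4.2 2.4 4.5
   vertex 3.3 3.8 5.7
   vertex 2.9 1.4 1.6
  endloop
 endfacet
 facet normal 0.847 -0.488 -0.211
  outer loop
   vertex 4.2 2.4 4.5
   vertex 2.9 1.4 1.6
   vertex 4.7 3.7 3.5
  endloop
 endfacet
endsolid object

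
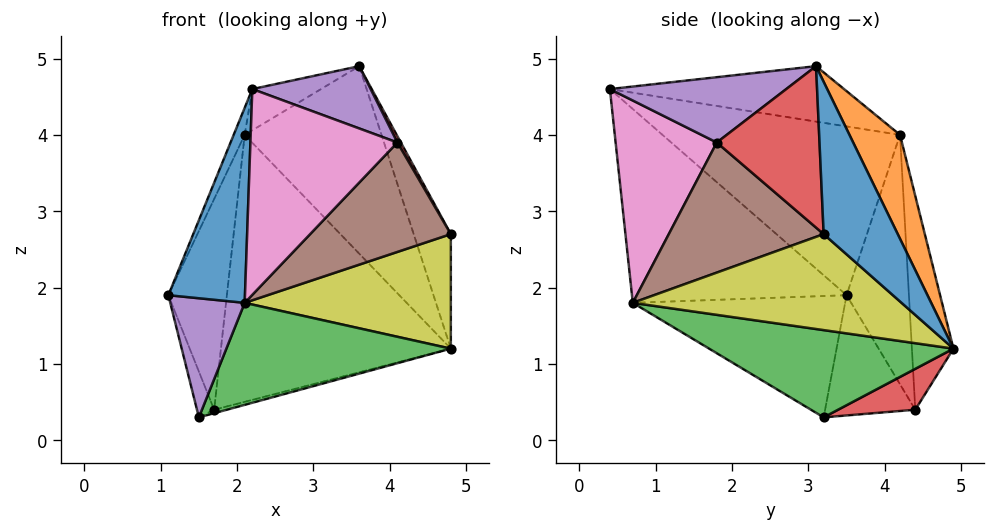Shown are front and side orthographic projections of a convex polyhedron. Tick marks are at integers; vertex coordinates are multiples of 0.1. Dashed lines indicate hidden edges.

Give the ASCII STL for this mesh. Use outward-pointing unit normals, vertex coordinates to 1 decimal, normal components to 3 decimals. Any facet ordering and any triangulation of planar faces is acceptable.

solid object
 facet normal -0.942 -0.336 -0.002
  outer loop
   vertex 2.1 0.7 1.8
   vertex 2.2 0.4 4.6
   vertex 1.1 3.5 1.9
  endloop
 endfacet
 facet normal -0.907 0.042 0.418
  outer loop
   vertex 2.1 4.2 4.0
   vertex 1.1 3.5 1.9
   vertex 2.2 0.4 4.6
  endloop
 endfacet
 facet normal -0.439 0.129 0.889
  outer loop
   vertex 2.1 4.2 4.0
   vertex 2.2 0.4 4.6
   vertex 3.6 3.1 4.9
  endloop
 endfacet
 facet normal 0.878 -0.030 0.478
  outer loop
   vertex 4.1 1.8 3.9
   vertex 4.8 3.2 2.7
   vertex 3.6 3.1 4.9
  endloop
 endfacet
 facet normal 0.548 -0.368 0.752
  outer loop
   vertex 4.1 1.8 3.9
   vertex 3.6 3.1 4.9
   vertex 2.2 0.4 4.6
  endloop
 endfacet
 facet normal 0.698 -0.634 -0.333
  outer loop
   vertex 4.1 1.8 3.9
   vertex 2.1 0.7 1.8
   vertex 4.8 3.2 2.7
  endloop
 endfacet
 facet normal 0.564 -0.819 -0.108
  outer loop
   vertex 4.1 1.8 3.9
   vertex 2.2 0.4 4.6
   vertex 2.1 0.7 1.8
  endloop
 endfacet
 facet normal -0.724 0.680 0.118
  outer loop
   vertex 1.7 4.4 0.4
   vertex 1.1 3.5 1.9
   vertex 2.1 4.2 4.0
  endloop
 endfacet
 facet normal 0.653 -0.501 -0.568
  outer loop
   vertex 4.8 4.9 1.2
   vertex 4.8 3.2 2.7
   vertex 2.1 0.7 1.8
  endloop
 endfacet
 facet normal -0.177 0.981 0.074
  outer loop
   vertex 4.8 4.9 1.2
   vertex 1.7 4.4 0.4
   vertex 2.1 4.2 4.0
  endloop
 endfacet
 facet normal 0.797 0.400 0.453
  outer loop
   vertex 4.8 4.9 1.2
   vertex 3.6 3.1 4.9
   vertex 4.8 3.2 2.7
  endloop
 endfacet
 facet normal 0.301 0.815 0.494
  outer loop
   vertex 4.8 4.9 1.2
   vertex 2.1 4.2 4.0
   vertex 3.6 3.1 4.9
  endloop
 endfacet
 facet normal 0.424 -0.389 -0.818
  outer loop
   vertex 1.5 3.2 0.3
   vertex 4.8 4.9 1.2
   vertex 2.1 0.7 1.8
  endloop
 endfacet
 facet normal 0.244 0.040 -0.969
  outer loop
   vertex 1.5 3.2 0.3
   vertex 1.7 4.4 0.4
   vertex 4.8 4.9 1.2
  endloop
 endfacet
 facet normal -0.930 -0.326 -0.171
  outer loop
   vertex 1.5 3.2 0.3
   vertex 2.1 0.7 1.8
   vertex 1.1 3.5 1.9
  endloop
 endfacet
 facet normal -0.946 0.180 -0.270
  outer loop
   vertex 1.5 3.2 0.3
   vertex 1.1 3.5 1.9
   vertex 1.7 4.4 0.4
  endloop
 endfacet
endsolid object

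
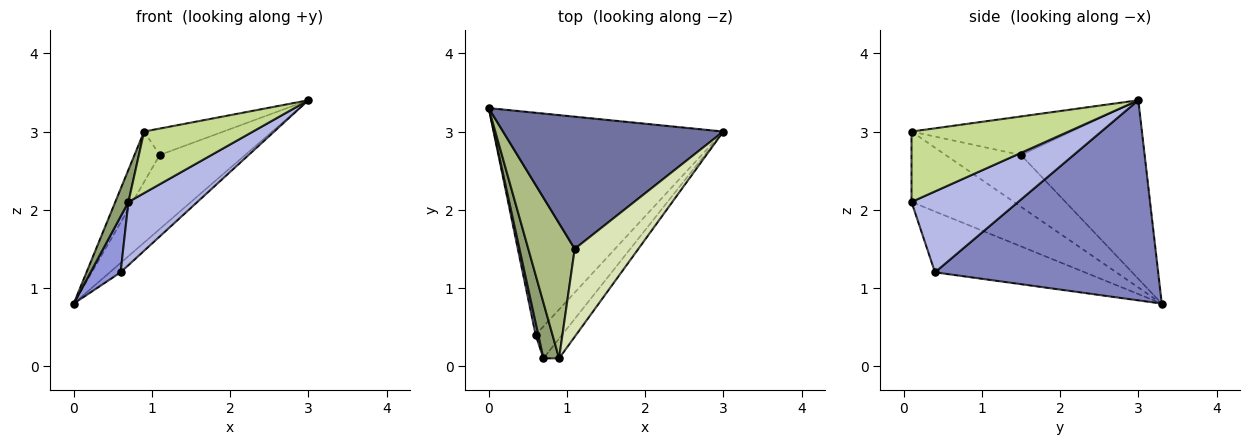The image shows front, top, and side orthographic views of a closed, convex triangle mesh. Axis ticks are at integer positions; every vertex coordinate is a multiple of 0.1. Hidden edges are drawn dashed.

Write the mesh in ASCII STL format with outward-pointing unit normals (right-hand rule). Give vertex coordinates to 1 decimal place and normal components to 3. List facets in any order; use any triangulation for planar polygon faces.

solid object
 facet normal -0.577 0.399 0.712
  outer loop
   vertex 1.1 1.5 2.7
   vertex 3.0 3.0 3.4
   vertex 0.0 3.3 0.8
  endloop
 endfacet
 facet normal 0.656 0.032 -0.754
  outer loop
   vertex 0.6 0.4 1.2
   vertex 0.0 3.3 0.8
   vertex 3.0 3.0 3.4
  endloop
 endfacet
 facet normal -0.980 -0.197 0.043
  outer loop
   vertex 0.6 0.4 1.2
   vertex 0.7 0.1 2.1
   vertex 0.0 3.3 0.8
  endloop
 endfacet
 facet normal 0.810 -0.524 -0.265
  outer loop
   vertex 0.6 0.4 1.2
   vertex 3.0 3.0 3.4
   vertex 0.7 0.1 2.1
  endloop
 endfacet
 facet normal -0.969 -0.124 0.215
  outer loop
   vertex 0.9 0.1 3.0
   vertex 0.0 3.3 0.8
   vertex 0.7 0.1 2.1
  endloop
 endfacet
 facet normal -0.723 0.242 0.648
  outer loop
   vertex 0.9 0.1 3.0
   vertex 1.1 1.5 2.7
   vertex 0.0 3.3 0.8
  endloop
 endfacet
 facet normal 0.808 -0.561 -0.180
  outer loop
   vertex 0.9 0.1 3.0
   vertex 0.7 0.1 2.1
   vertex 3.0 3.0 3.4
  endloop
 endfacet
 facet normal -0.502 0.249 0.828
  outer loop
   vertex 0.9 0.1 3.0
   vertex 3.0 3.0 3.4
   vertex 1.1 1.5 2.7
  endloop
 endfacet
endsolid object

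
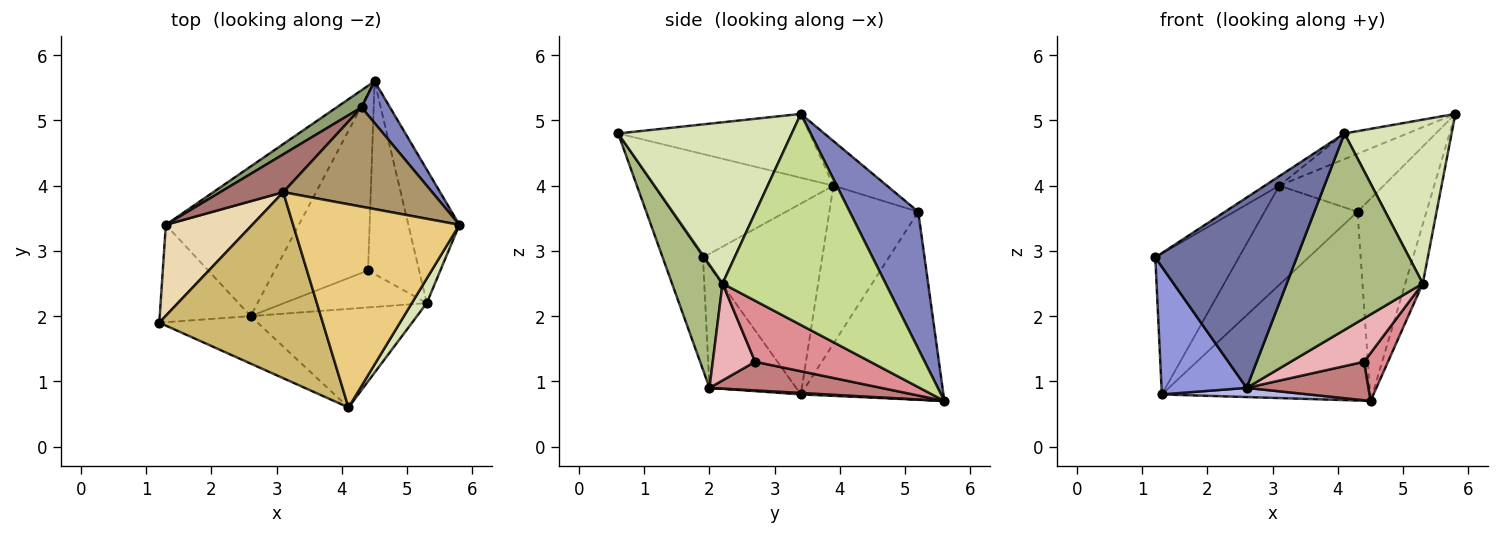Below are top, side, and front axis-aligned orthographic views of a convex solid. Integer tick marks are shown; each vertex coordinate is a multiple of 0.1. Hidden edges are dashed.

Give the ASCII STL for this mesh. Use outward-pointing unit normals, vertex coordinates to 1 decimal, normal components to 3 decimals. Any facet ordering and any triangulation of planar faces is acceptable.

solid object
 facet normal -0.266 -0.935 -0.233
  outer loop
   vertex 2.6 2.0 0.9
   vertex 4.1 0.6 4.8
   vertex 1.2 1.9 2.9
  endloop
 endfacet
 facet normal 0.697 0.702 0.145
  outer loop
   vertex 4.3 5.2 3.6
   vertex 5.8 3.4 5.1
   vertex 4.5 5.6 0.7
  endloop
 endfacet
 facet normal -0.629 -0.618 -0.471
  outer loop
   vertex 1.3 3.4 0.8
   vertex 2.6 2.0 0.9
   vertex 1.2 1.9 2.9
  endloop
 endfacet
 facet normal 0.011 -0.061 -0.998
  outer loop
   vertex 1.3 3.4 0.8
   vertex 4.5 5.6 0.7
   vertex 2.6 2.0 0.9
  endloop
 endfacet
 facet normal -0.563 0.823 0.075
  outer loop
   vertex 1.3 3.4 0.8
   vertex 4.3 5.2 3.6
   vertex 4.5 5.6 0.7
  endloop
 endfacet
 facet normal 0.315 -0.848 -0.426
  outer loop
   vertex 5.3 2.2 2.5
   vertex 4.1 0.6 4.8
   vertex 2.6 2.0 0.9
  endloop
 endfacet
 facet normal 0.967 0.104 -0.234
  outer loop
   vertex 5.3 2.2 2.5
   vertex 4.5 5.6 0.7
   vertex 5.8 3.4 5.1
  endloop
 endfacet
 facet normal 0.848 -0.524 0.078
  outer loop
   vertex 5.3 2.2 2.5
   vertex 5.8 3.4 5.1
   vertex 4.1 0.6 4.8
  endloop
 endfacet
 facet normal -0.250 0.488 0.836
  outer loop
   vertex 3.1 3.9 4.0
   vertex 5.8 3.4 5.1
   vertex 4.3 5.2 3.6
  endloop
 endfacet
 facet normal -0.534 0.043 0.844
  outer loop
   vertex 3.1 3.9 4.0
   vertex 1.2 1.9 2.9
   vertex 4.1 0.6 4.8
  endloop
 endfacet
 facet normal -0.356 0.117 0.927
  outer loop
   vertex 3.1 3.9 4.0
   vertex 4.1 0.6 4.8
   vertex 5.8 3.4 5.1
  endloop
 endfacet
 facet normal -0.768 0.538 0.348
  outer loop
   vertex 3.1 3.9 4.0
   vertex 1.3 3.4 0.8
   vertex 1.2 1.9 2.9
  endloop
 endfacet
 facet normal -0.666 0.697 0.266
  outer loop
   vertex 3.1 3.9 4.0
   vertex 4.3 5.2 3.6
   vertex 1.3 3.4 0.8
  endloop
 endfacet
 facet normal 0.287 -0.204 -0.936
  outer loop
   vertex 4.4 2.7 1.3
   vertex 2.6 2.0 0.9
   vertex 4.5 5.6 0.7
  endloop
 endfacet
 facet normal 0.757 -0.157 -0.634
  outer loop
   vertex 4.4 2.7 1.3
   vertex 4.5 5.6 0.7
   vertex 5.3 2.2 2.5
  endloop
 endfacet
 facet normal 0.403 -0.697 -0.593
  outer loop
   vertex 4.4 2.7 1.3
   vertex 5.3 2.2 2.5
   vertex 2.6 2.0 0.9
  endloop
 endfacet
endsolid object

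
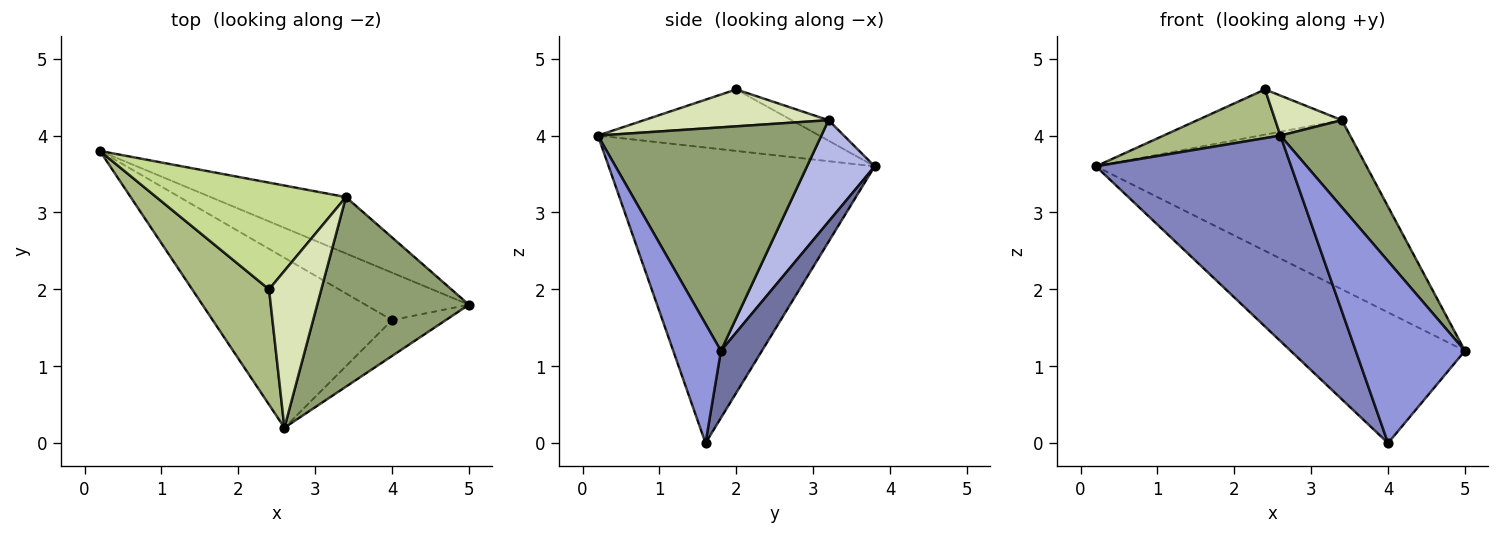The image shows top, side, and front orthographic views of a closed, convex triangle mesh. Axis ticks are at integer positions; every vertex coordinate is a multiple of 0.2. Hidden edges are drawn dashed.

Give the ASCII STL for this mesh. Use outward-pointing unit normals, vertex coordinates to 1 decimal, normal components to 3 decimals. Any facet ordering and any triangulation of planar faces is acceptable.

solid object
 facet normal 0.216 0.918 -0.333
  outer loop
   vertex 4.0 1.6 0.0
   vertex 0.2 3.8 3.6
   vertex 5.0 1.8 1.2
  endloop
 endfacet
 facet normal -0.724 -0.532 -0.439
  outer loop
   vertex 4.0 1.6 0.0
   vertex 2.6 0.2 4.0
   vertex 0.2 3.8 3.6
  endloop
 endfacet
 facet normal 0.394 -0.902 -0.178
  outer loop
   vertex 4.0 1.6 0.0
   vertex 5.0 1.8 1.2
   vertex 2.6 0.2 4.0
  endloop
 endfacet
 facet normal 0.231 0.923 -0.308
  outer loop
   vertex 3.4 3.2 4.2
   vertex 5.0 1.8 1.2
   vertex 0.2 3.8 3.6
  endloop
 endfacet
 facet normal 0.801 -0.250 0.544
  outer loop
   vertex 3.4 3.2 4.2
   vertex 2.6 0.2 4.0
   vertex 5.0 1.8 1.2
  endloop
 endfacet
 facet normal -0.593 -0.313 0.742
  outer loop
   vertex 2.4 2.0 4.6
   vertex 0.2 3.8 3.6
   vertex 2.6 0.2 4.0
  endloop
 endfacet
 facet normal -0.099 0.388 0.916
  outer loop
   vertex 2.4 2.0 4.6
   vertex 3.4 3.2 4.2
   vertex 0.2 3.8 3.6
  endloop
 endfacet
 facet normal 0.565 -0.204 0.800
  outer loop
   vertex 2.4 2.0 4.6
   vertex 2.6 0.2 4.0
   vertex 3.4 3.2 4.2
  endloop
 endfacet
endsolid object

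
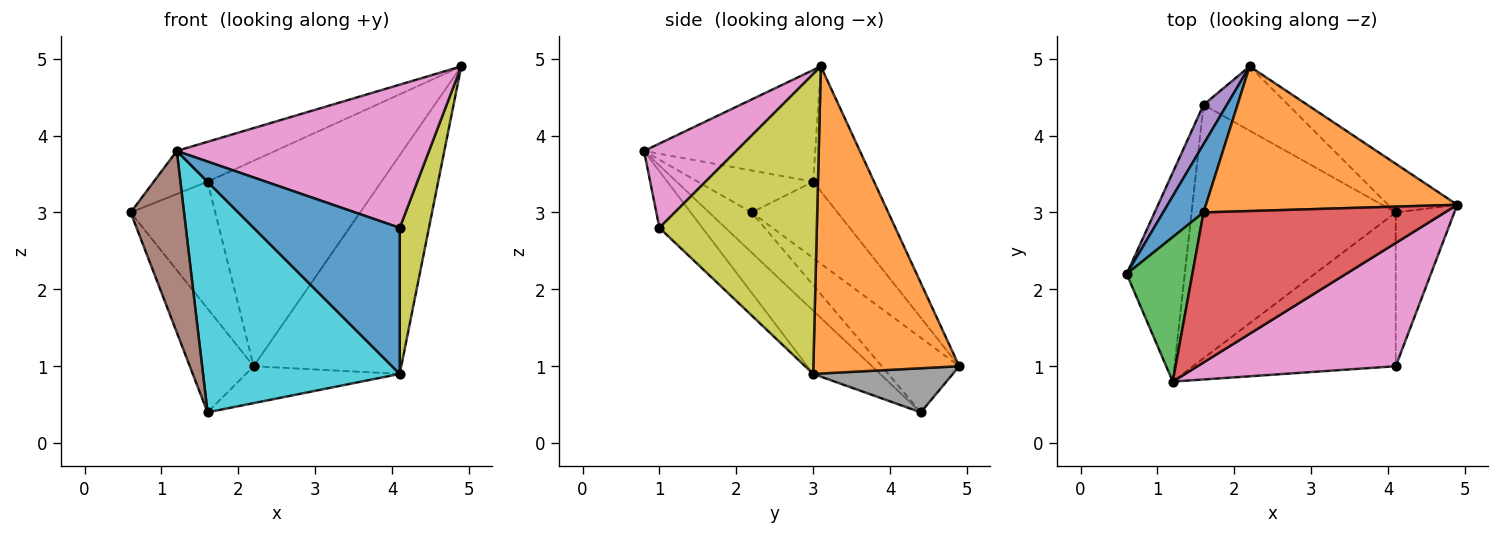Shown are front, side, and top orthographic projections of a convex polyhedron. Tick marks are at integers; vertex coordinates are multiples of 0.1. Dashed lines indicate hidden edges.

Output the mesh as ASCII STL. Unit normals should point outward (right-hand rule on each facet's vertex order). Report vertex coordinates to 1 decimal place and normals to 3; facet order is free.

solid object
 facet normal -0.667 0.657 0.353
  outer loop
   vertex 1.6 3.0 3.4
   vertex 2.2 4.9 1.0
   vertex 0.6 2.2 3.0
  endloop
 endfacet
 facet normal -0.275 0.786 0.553
  outer loop
   vertex 1.6 3.0 3.4
   vertex 4.9 3.1 4.9
   vertex 2.2 4.9 1.0
  endloop
 endfacet
 facet normal -0.522 0.244 0.818
  outer loop
   vertex 1.6 3.0 3.4
   vertex 0.6 2.2 3.0
   vertex 1.2 0.8 3.8
  endloop
 endfacet
 facet normal -0.408 0.235 0.882
  outer loop
   vertex 1.6 3.0 3.4
   vertex 1.2 0.8 3.8
   vertex 4.9 3.1 4.9
  endloop
 endfacet
 facet normal -0.750 0.618 0.235
  outer loop
   vertex 1.6 4.4 0.4
   vertex 0.6 2.2 3.0
   vertex 2.2 4.9 1.0
  endloop
 endfacet
 facet normal -0.463 -0.581 -0.670
  outer loop
   vertex 1.6 4.4 0.4
   vertex 1.2 0.8 3.8
   vertex 0.6 2.2 3.0
  endloop
 endfacet
 facet normal 0.267 -0.730 0.629
  outer loop
   vertex 4.1 1.0 2.8
   vertex 4.9 3.1 4.9
   vertex 1.2 0.8 3.8
  endloop
 endfacet
 facet normal 0.412 0.454 -0.790
  outer loop
   vertex 4.1 3.0 0.9
   vertex 1.6 4.4 0.4
   vertex 2.2 4.9 1.0
  endloop
 endfacet
 facet normal 0.966 -0.179 -0.189
  outer loop
   vertex 4.1 3.0 0.9
   vertex 4.9 3.1 4.9
   vertex 4.1 1.0 2.8
  endloop
 endfacet
 facet normal -0.223 -0.656 -0.721
  outer loop
   vertex 4.1 3.0 0.9
   vertex 1.2 0.8 3.8
   vertex 1.6 4.4 0.4
  endloop
 endfacet
 facet normal -0.198 -0.675 -0.711
  outer loop
   vertex 4.1 3.0 0.9
   vertex 4.1 1.0 2.8
   vertex 1.2 0.8 3.8
  endloop
 endfacet
 facet normal 0.694 0.703 -0.156
  outer loop
   vertex 4.1 3.0 0.9
   vertex 2.2 4.9 1.0
   vertex 4.9 3.1 4.9
  endloop
 endfacet
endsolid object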